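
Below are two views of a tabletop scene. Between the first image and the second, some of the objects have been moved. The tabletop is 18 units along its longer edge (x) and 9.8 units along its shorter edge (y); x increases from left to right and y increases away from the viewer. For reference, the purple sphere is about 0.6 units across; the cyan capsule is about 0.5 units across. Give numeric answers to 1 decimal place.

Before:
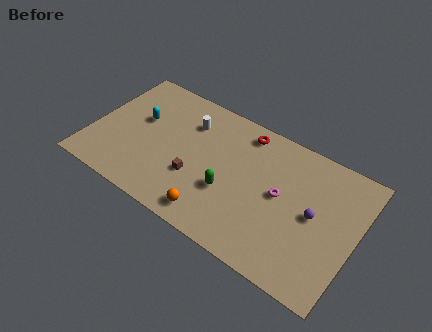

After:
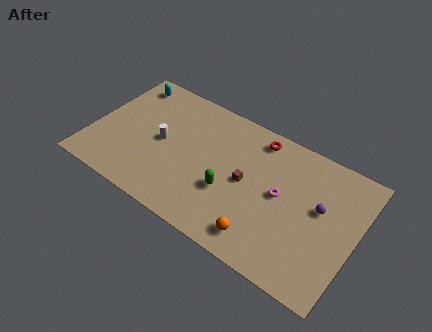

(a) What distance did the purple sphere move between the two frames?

0.8

From (15.2, 5.0) to (15.5, 5.7), the purple sphere covered √(0.3² + 0.7²) ≈ 0.8 units.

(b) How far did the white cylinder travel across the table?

2.8

The white cylinder was near (6.2, 7.3) before and (4.7, 4.9) after, so it travelled √(1.5² + 2.4²) ≈ 2.8 units.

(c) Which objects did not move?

the green capsule and the magenta torus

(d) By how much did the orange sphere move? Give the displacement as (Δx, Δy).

(3.3, 0.2)

From the two frames, the orange sphere sits at roughly (8.9, 1.4) before and (12.2, 1.6) after.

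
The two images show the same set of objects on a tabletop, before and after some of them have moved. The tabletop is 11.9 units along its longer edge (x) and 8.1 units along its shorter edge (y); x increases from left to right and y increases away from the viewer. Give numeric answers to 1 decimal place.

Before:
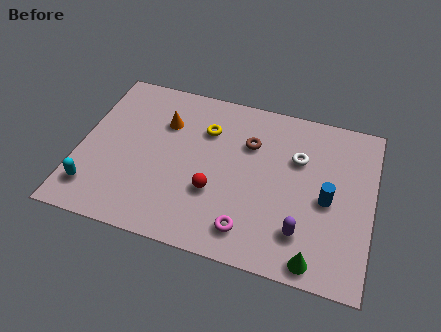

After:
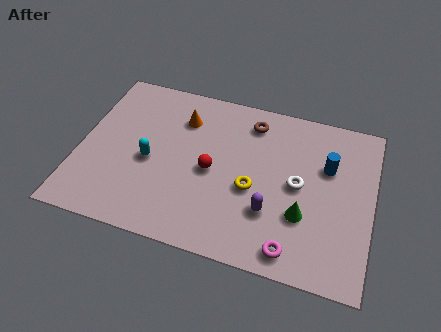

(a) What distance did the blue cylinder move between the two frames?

1.6

The blue cylinder was near (10.1, 3.7) before and (10.0, 5.3) after, so it travelled √(0.1² + 1.6²) ≈ 1.6 units.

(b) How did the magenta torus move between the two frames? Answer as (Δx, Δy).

(1.8, -0.4)

The magenta torus was at about (7.1, 1.4) and moved to about (8.9, 1.0).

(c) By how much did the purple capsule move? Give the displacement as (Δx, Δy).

(-1.3, 0.6)

The purple capsule was at about (9.2, 1.9) and moved to about (7.9, 2.5).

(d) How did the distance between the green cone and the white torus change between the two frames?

-3.3

Before: roughly 4.7 units apart; after: 1.4. That's 3.3 units closer together.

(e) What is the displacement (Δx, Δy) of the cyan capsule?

(2.1, 2.0)

The cyan capsule started near (0.8, 1.6) and ended near (2.9, 3.6).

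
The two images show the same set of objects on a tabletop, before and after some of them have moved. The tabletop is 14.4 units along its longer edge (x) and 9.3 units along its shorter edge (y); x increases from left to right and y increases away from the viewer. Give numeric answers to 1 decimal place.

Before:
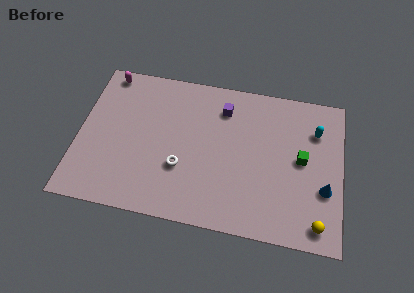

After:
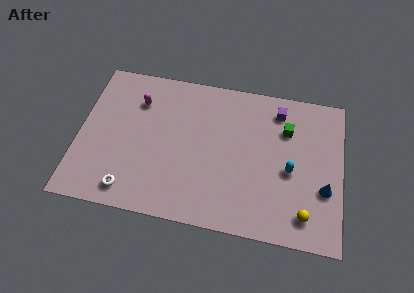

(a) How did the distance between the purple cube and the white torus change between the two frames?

+5.5

They were about 4.6 units apart before and 10.1 after — 5.5 units further apart.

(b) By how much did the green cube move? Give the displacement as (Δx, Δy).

(-0.9, 1.7)

The green cube was at about (12.2, 4.9) and moved to about (11.3, 6.6).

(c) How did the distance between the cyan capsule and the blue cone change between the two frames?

-1.5

The distance was about 3.6 in the first image and 2.1 in the second, so they moved 1.5 units closer together.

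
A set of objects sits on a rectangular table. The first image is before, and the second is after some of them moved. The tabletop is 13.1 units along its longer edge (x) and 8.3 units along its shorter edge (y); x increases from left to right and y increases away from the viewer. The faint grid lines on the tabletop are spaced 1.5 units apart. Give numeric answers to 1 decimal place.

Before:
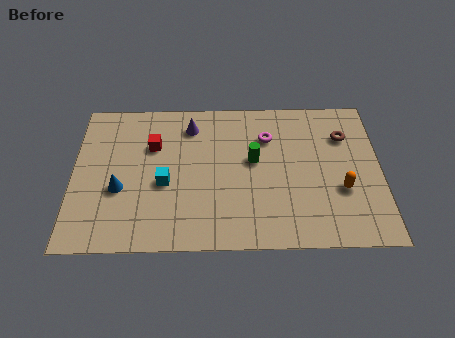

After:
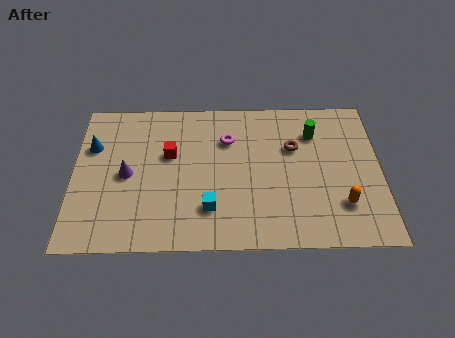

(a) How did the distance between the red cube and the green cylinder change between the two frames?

+1.9

Before: roughly 4.4 units apart; after: 6.3. That's 1.9 units further apart.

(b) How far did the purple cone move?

3.8

The purple cone was near (5.0, 6.7) before and (2.3, 4.0) after, so it travelled √(2.7² + 2.7²) ≈ 3.8 units.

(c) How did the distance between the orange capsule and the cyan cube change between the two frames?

-1.9

The distance was about 7.5 in the first image and 5.6 in the second, so they moved 1.9 units closer together.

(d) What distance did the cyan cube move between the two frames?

2.4

The cyan cube was near (3.9, 3.5) before and (5.8, 2.1) after, so it travelled √(1.9² + 1.4²) ≈ 2.4 units.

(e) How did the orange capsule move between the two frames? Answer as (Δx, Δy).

(0.0, -0.8)

From the two frames, the orange capsule sits at roughly (11.4, 3.0) before and (11.4, 2.2) after.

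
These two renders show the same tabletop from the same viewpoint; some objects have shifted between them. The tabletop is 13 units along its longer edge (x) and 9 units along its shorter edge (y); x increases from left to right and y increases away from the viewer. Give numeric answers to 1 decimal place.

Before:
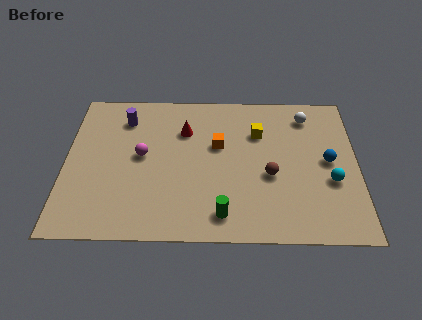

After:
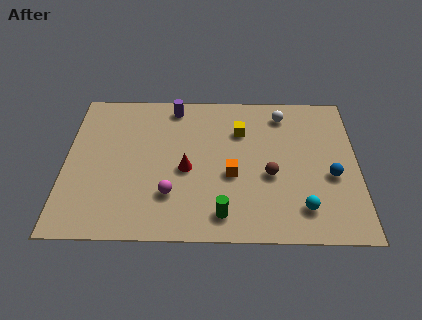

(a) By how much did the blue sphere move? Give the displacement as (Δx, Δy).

(0.1, -0.9)

The blue sphere was at about (11.7, 4.6) and moved to about (11.8, 3.7).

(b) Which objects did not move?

the brown sphere and the green cylinder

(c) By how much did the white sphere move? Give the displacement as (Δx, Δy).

(-1.1, 0.1)

The white sphere started near (10.8, 7.4) and ended near (9.7, 7.5).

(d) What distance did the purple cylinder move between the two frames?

2.3

The purple cylinder was near (2.6, 7.1) before and (4.8, 7.9) after, so it travelled √(2.2² + 0.8²) ≈ 2.3 units.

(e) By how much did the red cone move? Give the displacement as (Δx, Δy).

(0.1, -2.4)

From the two frames, the red cone sits at roughly (5.3, 6.4) before and (5.4, 4.0) after.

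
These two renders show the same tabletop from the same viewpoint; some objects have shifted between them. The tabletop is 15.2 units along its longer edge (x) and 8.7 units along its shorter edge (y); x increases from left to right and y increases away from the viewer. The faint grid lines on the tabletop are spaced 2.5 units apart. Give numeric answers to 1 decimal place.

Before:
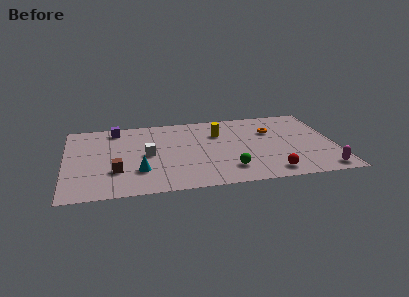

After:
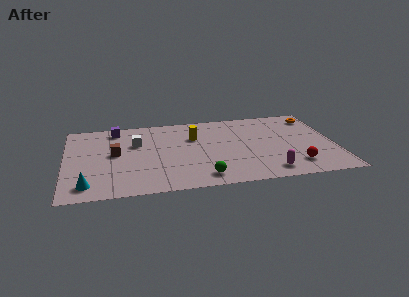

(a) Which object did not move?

the purple cube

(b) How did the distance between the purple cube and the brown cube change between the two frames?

-2.0

They were about 4.8 units apart before and 2.8 after — 2.0 units closer together.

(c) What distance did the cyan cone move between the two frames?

3.1

The cyan cone was near (4.1, 2.5) before and (1.2, 1.4) after, so it travelled √(2.9² + 1.1²) ≈ 3.1 units.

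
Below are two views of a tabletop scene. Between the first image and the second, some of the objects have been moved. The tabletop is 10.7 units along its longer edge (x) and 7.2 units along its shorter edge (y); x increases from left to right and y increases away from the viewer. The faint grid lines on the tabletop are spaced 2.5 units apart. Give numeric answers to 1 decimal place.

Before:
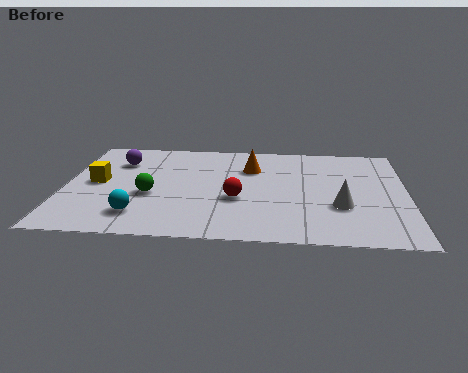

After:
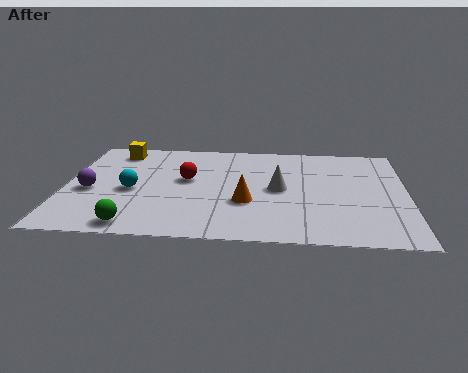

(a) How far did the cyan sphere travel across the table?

1.7

From (2.4, 1.5) to (2.1, 3.2), the cyan sphere covered √(0.3² + 1.7²) ≈ 1.7 units.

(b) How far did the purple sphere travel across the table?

2.3

The purple sphere moved from about (1.6, 5.3) to (0.8, 3.1), a distance of √(0.8² + 2.2²) ≈ 2.3.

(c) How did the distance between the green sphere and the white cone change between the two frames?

-0.7

They were about 5.9 units apart before and 5.2 after — 0.7 units closer together.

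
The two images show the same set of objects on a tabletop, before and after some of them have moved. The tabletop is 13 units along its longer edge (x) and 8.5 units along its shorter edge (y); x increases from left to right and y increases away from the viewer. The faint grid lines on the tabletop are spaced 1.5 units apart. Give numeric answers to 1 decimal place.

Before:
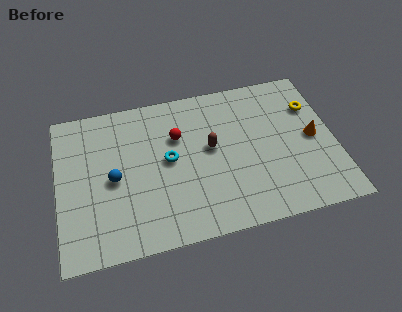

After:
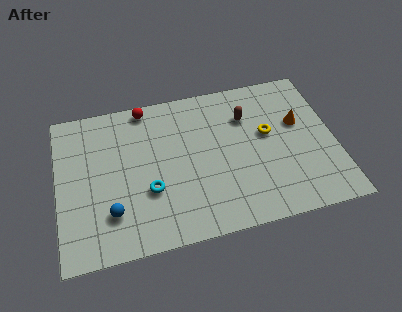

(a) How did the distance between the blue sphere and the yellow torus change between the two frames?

-1.7

The distance was about 9.7 in the first image and 8.0 in the second, so they moved 1.7 units closer together.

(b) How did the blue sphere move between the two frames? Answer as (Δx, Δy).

(-0.2, -1.8)

The blue sphere started near (2.6, 4.0) and ended near (2.4, 2.2).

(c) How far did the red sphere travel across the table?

2.4

From (5.7, 5.7) to (4.3, 7.7), the red sphere covered √(1.4² + 2.0²) ≈ 2.4 units.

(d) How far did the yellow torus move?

2.5

From (12.1, 6.0) to (9.9, 4.9), the yellow torus covered √(2.2² + 1.1²) ≈ 2.5 units.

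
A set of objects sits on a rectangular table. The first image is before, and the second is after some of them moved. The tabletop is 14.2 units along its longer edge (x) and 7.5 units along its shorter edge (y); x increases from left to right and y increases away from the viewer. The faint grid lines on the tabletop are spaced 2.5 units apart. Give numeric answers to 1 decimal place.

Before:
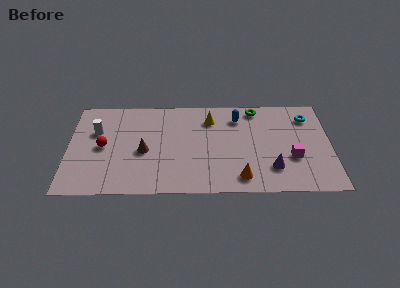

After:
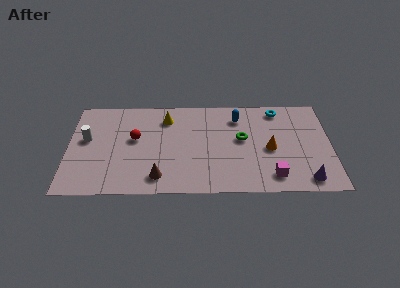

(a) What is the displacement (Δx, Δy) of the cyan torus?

(-1.6, 0.6)

The cyan torus was at about (13.0, 5.9) and moved to about (11.4, 6.5).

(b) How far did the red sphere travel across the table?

1.8

The red sphere moved from about (1.9, 3.7) to (3.6, 4.3), a distance of √(1.7² + 0.6²) ≈ 1.8.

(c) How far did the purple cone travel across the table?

2.0

The purple cone was near (11.0, 1.9) before and (12.8, 1.0) after, so it travelled √(1.8² + 0.9²) ≈ 2.0 units.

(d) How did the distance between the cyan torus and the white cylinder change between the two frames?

-0.9

The distance was about 11.5 in the first image and 10.6 in the second, so they moved 0.9 units closer together.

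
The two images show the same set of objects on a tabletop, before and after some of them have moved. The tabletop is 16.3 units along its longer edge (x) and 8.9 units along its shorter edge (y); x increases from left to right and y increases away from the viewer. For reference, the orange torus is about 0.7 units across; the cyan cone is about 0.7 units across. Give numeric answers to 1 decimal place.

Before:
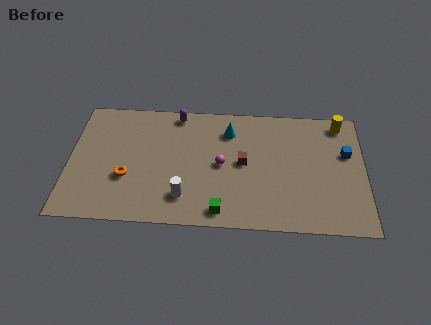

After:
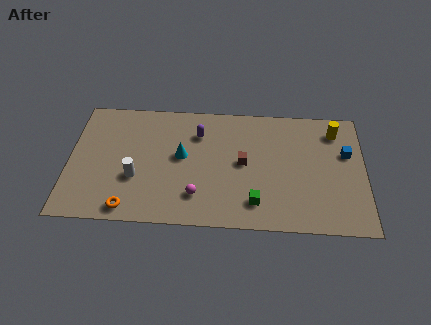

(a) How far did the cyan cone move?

3.3

The cyan cone was near (8.8, 6.9) before and (6.2, 4.9) after, so it travelled √(2.6² + 2.0²) ≈ 3.3 units.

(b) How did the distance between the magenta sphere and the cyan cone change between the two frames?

+0.4

Before: roughly 2.5 units apart; after: 2.9. That's 0.4 units further apart.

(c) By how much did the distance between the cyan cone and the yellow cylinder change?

+2.5

They were about 6.3 units apart before and 8.8 after — 2.5 units further apart.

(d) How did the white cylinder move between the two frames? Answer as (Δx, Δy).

(-2.7, 1.2)

From the two frames, the white cylinder sits at roughly (6.4, 2.0) before and (3.7, 3.2) after.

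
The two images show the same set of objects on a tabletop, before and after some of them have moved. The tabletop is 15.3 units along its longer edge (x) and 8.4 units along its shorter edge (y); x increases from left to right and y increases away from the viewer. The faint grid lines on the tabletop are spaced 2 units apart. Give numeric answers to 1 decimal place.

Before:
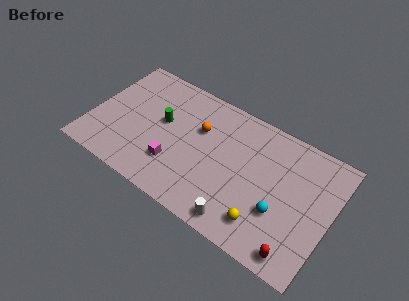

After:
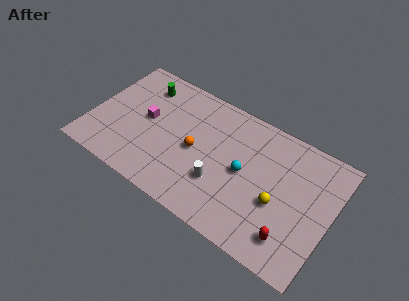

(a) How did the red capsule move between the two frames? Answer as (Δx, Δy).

(-0.5, 0.7)

The red capsule started near (13.7, 1.0) and ended near (13.2, 1.7).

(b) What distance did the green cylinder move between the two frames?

2.5

The green cylinder moved from about (4.4, 4.8) to (2.8, 6.7), a distance of √(1.6² + 1.9²) ≈ 2.5.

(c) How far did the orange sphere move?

1.5

From (6.7, 5.5) to (6.7, 4.0), the orange sphere covered √(0.0² + 1.5²) ≈ 1.5 units.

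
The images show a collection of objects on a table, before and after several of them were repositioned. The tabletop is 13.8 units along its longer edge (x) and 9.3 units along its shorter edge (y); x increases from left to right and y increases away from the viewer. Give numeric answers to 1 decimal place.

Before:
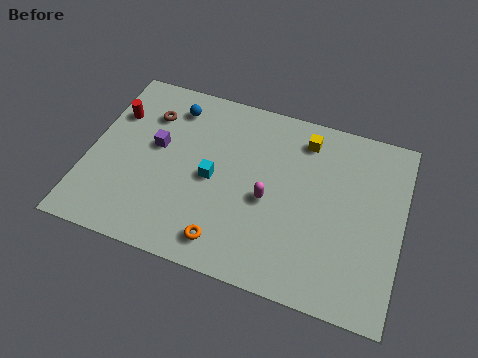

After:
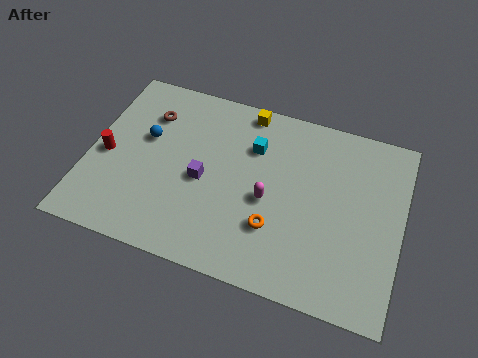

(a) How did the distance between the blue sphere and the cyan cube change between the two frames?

+1.0

They were about 3.8 units apart before and 4.8 after — 1.0 units further apart.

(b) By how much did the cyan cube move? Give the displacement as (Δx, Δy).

(1.6, 2.2)

The cyan cube started near (5.5, 4.4) and ended near (7.1, 6.6).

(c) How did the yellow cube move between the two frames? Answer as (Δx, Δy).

(-2.7, 0.7)

From the two frames, the yellow cube sits at roughly (9.3, 7.7) before and (6.6, 8.4) after.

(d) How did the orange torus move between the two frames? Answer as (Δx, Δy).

(2.0, 1.4)

The orange torus was at about (6.4, 1.4) and moved to about (8.4, 2.8).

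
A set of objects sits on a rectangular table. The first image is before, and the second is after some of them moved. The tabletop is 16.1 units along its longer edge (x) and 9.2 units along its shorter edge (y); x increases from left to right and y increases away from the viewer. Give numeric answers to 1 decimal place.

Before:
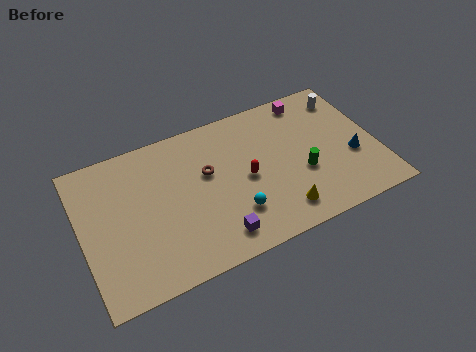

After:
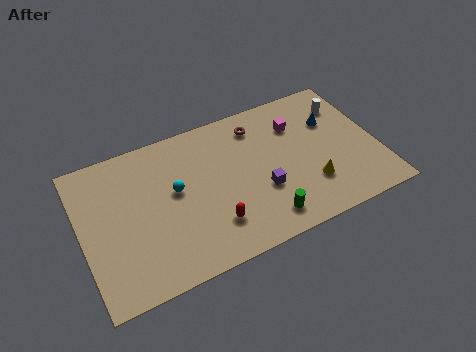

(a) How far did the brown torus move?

3.6

From (6.9, 5.6) to (9.9, 7.5), the brown torus covered √(3.0² + 1.9²) ≈ 3.6 units.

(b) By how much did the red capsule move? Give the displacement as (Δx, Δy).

(-2.1, -2.1)

From the two frames, the red capsule sits at roughly (8.9, 4.4) before and (6.8, 2.3) after.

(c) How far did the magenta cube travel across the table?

1.7

The magenta cube was near (12.9, 8.1) before and (12.0, 6.7) after, so it travelled √(0.9² + 1.4²) ≈ 1.7 units.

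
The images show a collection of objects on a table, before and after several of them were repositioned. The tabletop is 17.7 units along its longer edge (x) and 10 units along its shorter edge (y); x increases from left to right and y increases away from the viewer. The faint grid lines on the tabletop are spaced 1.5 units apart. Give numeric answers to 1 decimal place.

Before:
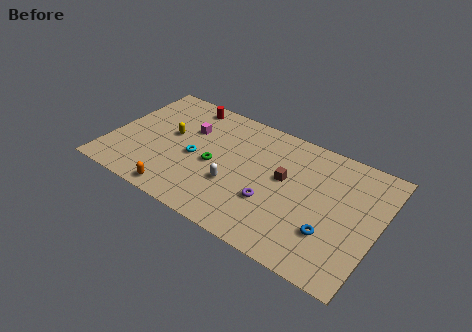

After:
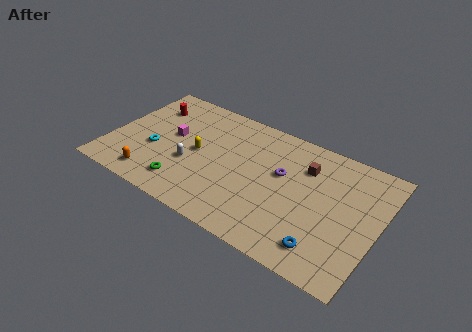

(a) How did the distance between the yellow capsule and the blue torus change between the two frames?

-1.9

They were about 11.4 units apart before and 9.5 after — 1.9 units closer together.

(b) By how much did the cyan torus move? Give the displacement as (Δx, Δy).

(-2.7, -0.6)

From the two frames, the cyan torus sits at roughly (5.7, 4.5) before and (3.0, 3.9) after.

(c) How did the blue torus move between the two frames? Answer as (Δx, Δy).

(-0.2, -1.2)

The blue torus started near (14.9, 3.0) and ended near (14.7, 1.8).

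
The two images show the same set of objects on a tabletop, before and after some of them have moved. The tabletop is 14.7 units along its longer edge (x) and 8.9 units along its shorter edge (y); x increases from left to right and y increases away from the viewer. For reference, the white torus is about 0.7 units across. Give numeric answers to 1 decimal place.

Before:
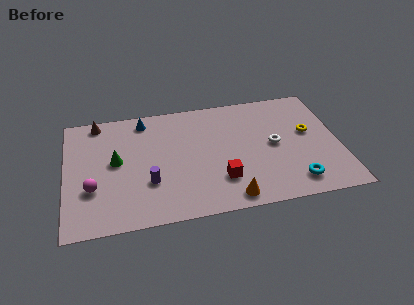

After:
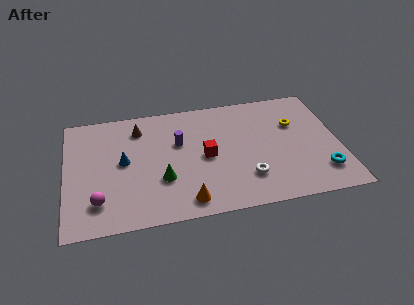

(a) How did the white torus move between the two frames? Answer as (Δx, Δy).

(-1.6, -2.2)

From the two frames, the white torus sits at roughly (11.2, 4.5) before and (9.6, 2.3) after.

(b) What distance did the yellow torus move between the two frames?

1.1

The yellow torus was near (13.1, 5.1) before and (12.4, 5.9) after, so it travelled √(0.7² + 0.8²) ≈ 1.1 units.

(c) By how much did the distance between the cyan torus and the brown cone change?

-1.3

They were about 12.2 units apart before and 10.9 after — 1.3 units closer together.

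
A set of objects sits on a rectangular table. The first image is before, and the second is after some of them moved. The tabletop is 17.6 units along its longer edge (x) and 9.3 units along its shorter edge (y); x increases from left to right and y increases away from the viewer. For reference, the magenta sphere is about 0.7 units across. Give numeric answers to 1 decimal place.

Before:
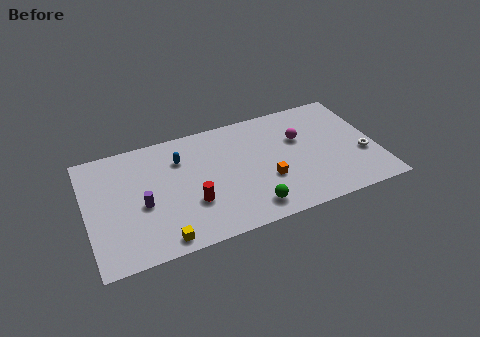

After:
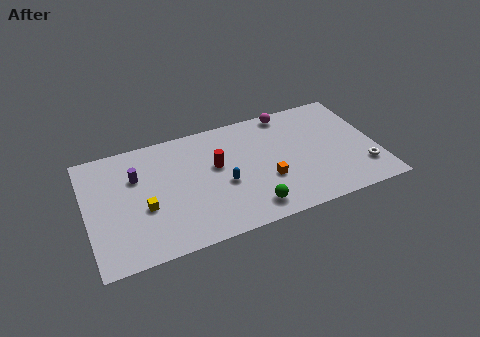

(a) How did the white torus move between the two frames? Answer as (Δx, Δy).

(-0.1, -1.1)

The white torus was at about (16.7, 3.4) and moved to about (16.6, 2.3).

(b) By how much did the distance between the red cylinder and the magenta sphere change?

-2.0

They were about 7.5 units apart before and 5.5 after — 2.0 units closer together.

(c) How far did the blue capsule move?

3.8

The blue capsule was near (5.8, 6.8) before and (8.2, 3.9) after, so it travelled √(2.4² + 2.9²) ≈ 3.8 units.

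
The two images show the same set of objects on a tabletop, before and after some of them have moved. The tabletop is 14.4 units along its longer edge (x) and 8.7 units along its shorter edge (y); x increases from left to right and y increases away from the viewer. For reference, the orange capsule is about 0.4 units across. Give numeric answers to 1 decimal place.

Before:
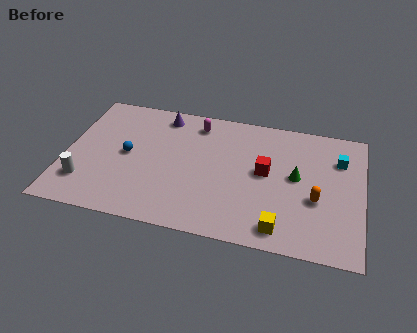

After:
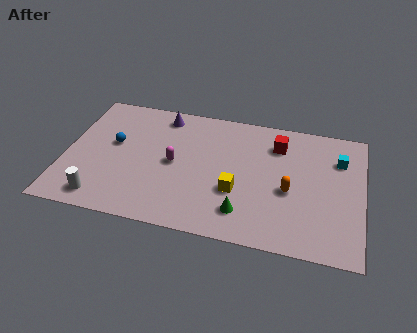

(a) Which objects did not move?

the purple cone and the cyan cube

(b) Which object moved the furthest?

the green cone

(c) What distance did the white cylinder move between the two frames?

1.3

The white cylinder was near (1.1, 2.1) before and (2.0, 1.2) after, so it travelled √(0.9² + 0.9²) ≈ 1.3 units.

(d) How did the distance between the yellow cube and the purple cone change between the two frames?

-2.9

They were about 8.8 units apart before and 5.9 after — 2.9 units closer together.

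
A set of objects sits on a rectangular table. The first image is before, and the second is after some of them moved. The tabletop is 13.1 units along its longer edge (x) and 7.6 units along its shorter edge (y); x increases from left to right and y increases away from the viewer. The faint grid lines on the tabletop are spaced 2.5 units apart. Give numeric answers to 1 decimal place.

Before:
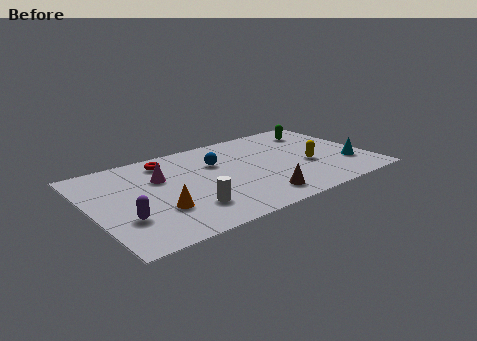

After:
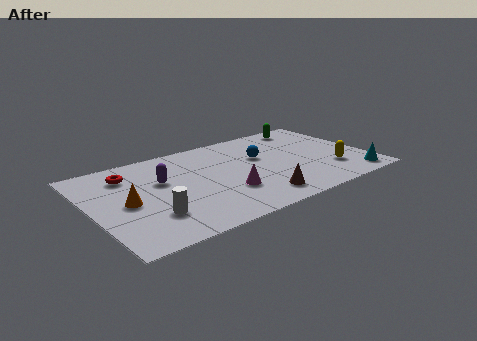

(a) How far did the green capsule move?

0.7

The green capsule was near (11.3, 6.0) before and (11.0, 6.6) after, so it travelled √(0.3² + 0.6²) ≈ 0.7 units.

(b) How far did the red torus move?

1.9

From (3.9, 6.3) to (2.0, 5.9), the red torus covered √(1.9² + 0.4²) ≈ 1.9 units.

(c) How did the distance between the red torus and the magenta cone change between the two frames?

+4.0

The distance was about 1.4 in the first image and 5.4 in the second, so they moved 4.0 units further apart.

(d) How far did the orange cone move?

1.8

The orange cone was near (2.9, 2.4) before and (1.6, 3.6) after, so it travelled √(1.3² + 1.2²) ≈ 1.8 units.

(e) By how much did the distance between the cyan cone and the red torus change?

+2.1

The distance was about 9.1 in the first image and 11.2 in the second, so they moved 2.1 units further apart.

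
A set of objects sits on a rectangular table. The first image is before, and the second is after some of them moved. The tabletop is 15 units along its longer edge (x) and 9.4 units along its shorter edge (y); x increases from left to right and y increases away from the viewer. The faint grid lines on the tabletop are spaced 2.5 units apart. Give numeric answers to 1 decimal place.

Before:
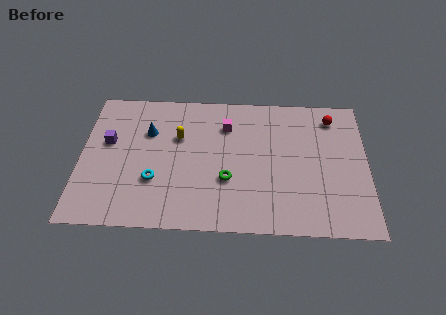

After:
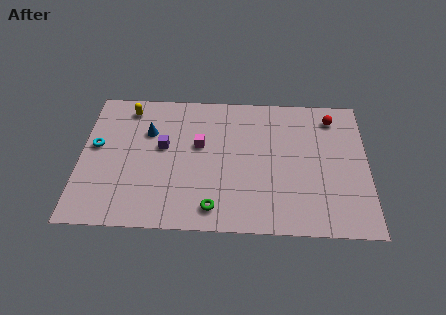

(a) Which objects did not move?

the blue cone and the red sphere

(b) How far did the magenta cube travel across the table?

2.0

From (7.6, 7.0) to (6.2, 5.6), the magenta cube covered √(1.4² + 1.4²) ≈ 2.0 units.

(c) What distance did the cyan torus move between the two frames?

3.8

From (3.9, 3.1) to (0.8, 5.3), the cyan torus covered √(3.1² + 2.2²) ≈ 3.8 units.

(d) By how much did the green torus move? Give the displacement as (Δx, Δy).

(-0.7, -1.9)

The green torus started near (7.7, 3.3) and ended near (7.0, 1.4).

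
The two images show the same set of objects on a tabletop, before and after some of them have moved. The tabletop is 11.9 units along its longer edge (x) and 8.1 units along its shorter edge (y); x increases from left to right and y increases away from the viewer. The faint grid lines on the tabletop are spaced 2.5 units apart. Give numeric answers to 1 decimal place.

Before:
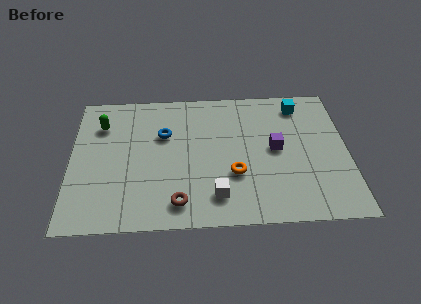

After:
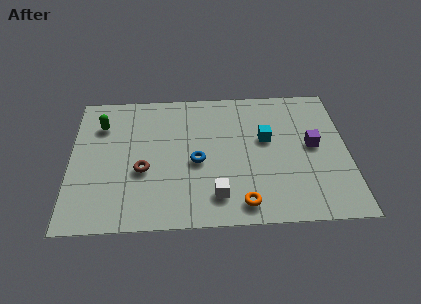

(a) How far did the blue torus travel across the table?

2.2

The blue torus was near (4.0, 5.3) before and (5.4, 3.6) after, so it travelled √(1.4² + 1.7²) ≈ 2.2 units.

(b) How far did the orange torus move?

1.7

The orange torus was near (7.0, 2.8) before and (7.3, 1.1) after, so it travelled √(0.3² + 1.7²) ≈ 1.7 units.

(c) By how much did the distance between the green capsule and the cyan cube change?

-1.4

Before: roughly 8.6 units apart; after: 7.2. That's 1.4 units closer together.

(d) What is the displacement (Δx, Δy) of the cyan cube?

(-1.5, -2.0)

From the two frames, the cyan cube sits at roughly (9.9, 6.8) before and (8.4, 4.8) after.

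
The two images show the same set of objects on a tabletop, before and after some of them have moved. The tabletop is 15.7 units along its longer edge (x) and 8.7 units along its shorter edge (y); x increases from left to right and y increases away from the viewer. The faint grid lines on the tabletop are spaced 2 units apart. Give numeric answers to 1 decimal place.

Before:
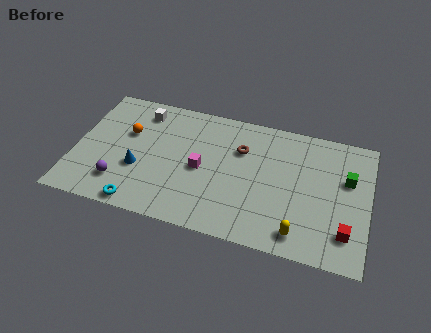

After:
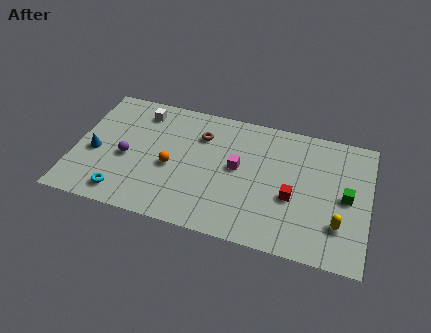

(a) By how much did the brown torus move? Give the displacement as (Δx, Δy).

(-2.2, 0.4)

The brown torus started near (8.8, 6.0) and ended near (6.6, 6.4).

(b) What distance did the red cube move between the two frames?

3.3

From (14.6, 2.0) to (11.7, 3.5), the red cube covered √(2.9² + 1.5²) ≈ 3.3 units.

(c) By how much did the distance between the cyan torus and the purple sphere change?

+0.8

The distance was about 1.7 in the first image and 2.5 in the second, so they moved 0.8 units further apart.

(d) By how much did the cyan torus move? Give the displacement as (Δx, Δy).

(-1.0, 0.5)

The cyan torus started near (3.8, 0.8) and ended near (2.8, 1.3).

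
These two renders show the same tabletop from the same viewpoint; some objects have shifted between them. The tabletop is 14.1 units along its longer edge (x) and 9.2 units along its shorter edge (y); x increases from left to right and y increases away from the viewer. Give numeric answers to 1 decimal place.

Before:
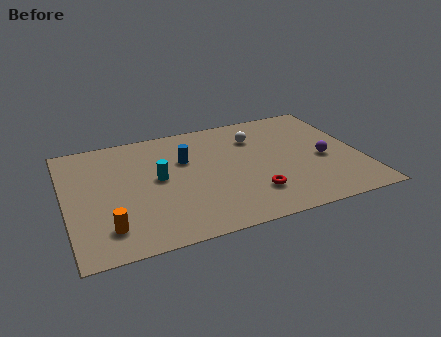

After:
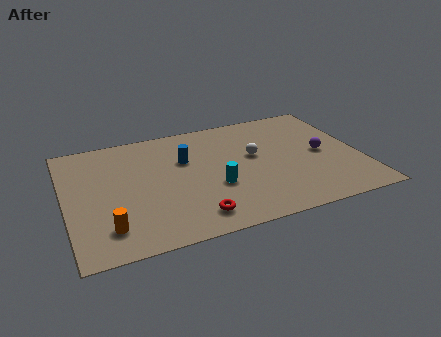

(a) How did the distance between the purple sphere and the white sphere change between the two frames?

-0.8

The distance was about 4.1 in the first image and 3.3 in the second, so they moved 0.8 units closer together.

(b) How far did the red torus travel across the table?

3.0

The red torus was near (8.7, 2.3) before and (5.8, 1.5) after, so it travelled √(2.9² + 0.8²) ≈ 3.0 units.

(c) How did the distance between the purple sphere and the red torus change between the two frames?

+3.2

They were about 4.0 units apart before and 7.2 after — 3.2 units further apart.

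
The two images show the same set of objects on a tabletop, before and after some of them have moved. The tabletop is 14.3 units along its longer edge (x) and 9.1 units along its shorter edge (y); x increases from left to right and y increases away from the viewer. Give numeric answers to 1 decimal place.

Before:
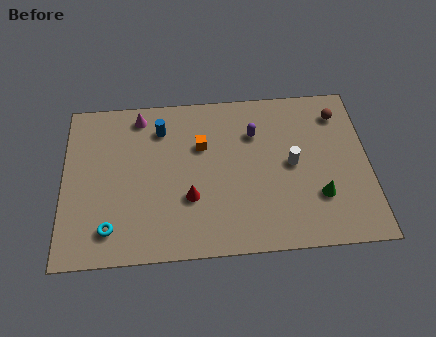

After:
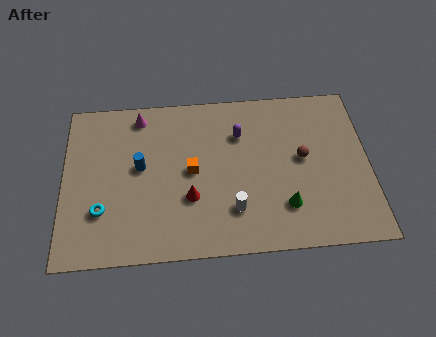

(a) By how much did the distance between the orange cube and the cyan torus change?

-1.5

The distance was about 6.1 in the first image and 4.6 in the second, so they moved 1.5 units closer together.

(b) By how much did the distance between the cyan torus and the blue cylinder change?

-3.0

Before: roughly 5.9 units apart; after: 2.9. That's 3.0 units closer together.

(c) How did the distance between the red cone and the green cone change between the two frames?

-1.5

The distance was about 6.0 in the first image and 4.5 in the second, so they moved 1.5 units closer together.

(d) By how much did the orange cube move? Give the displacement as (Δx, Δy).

(-0.5, -1.4)

From the two frames, the orange cube sits at roughly (6.5, 6.0) before and (6.0, 4.6) after.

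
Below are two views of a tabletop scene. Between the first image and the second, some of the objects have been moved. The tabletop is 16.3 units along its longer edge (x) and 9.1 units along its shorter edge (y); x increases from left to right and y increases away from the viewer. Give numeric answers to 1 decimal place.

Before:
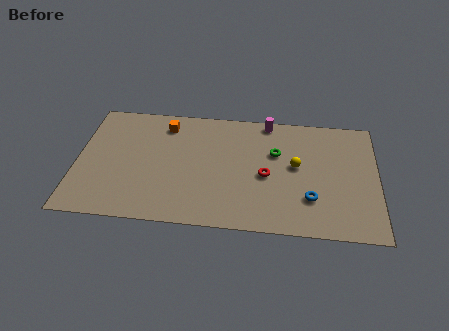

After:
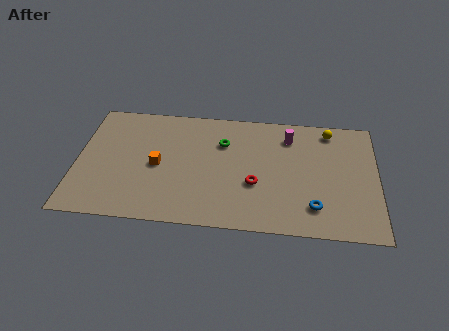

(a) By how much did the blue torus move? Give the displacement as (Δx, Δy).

(0.2, -0.6)

From the two frames, the blue torus sits at roughly (12.7, 2.6) before and (12.9, 2.0) after.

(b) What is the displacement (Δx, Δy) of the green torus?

(-2.9, 0.5)

From the two frames, the green torus sits at roughly (10.8, 5.9) before and (7.9, 6.4) after.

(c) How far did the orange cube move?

3.2

The orange cube moved from about (4.7, 7.5) to (4.4, 4.3), a distance of √(0.3² + 3.2²) ≈ 3.2.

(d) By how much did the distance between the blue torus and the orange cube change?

-0.6

The distance was about 9.4 in the first image and 8.8 in the second, so they moved 0.6 units closer together.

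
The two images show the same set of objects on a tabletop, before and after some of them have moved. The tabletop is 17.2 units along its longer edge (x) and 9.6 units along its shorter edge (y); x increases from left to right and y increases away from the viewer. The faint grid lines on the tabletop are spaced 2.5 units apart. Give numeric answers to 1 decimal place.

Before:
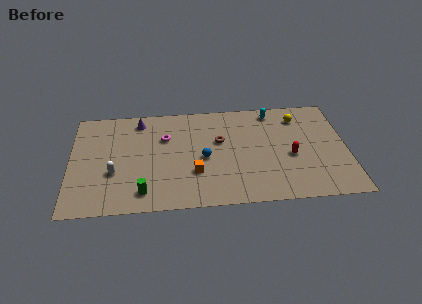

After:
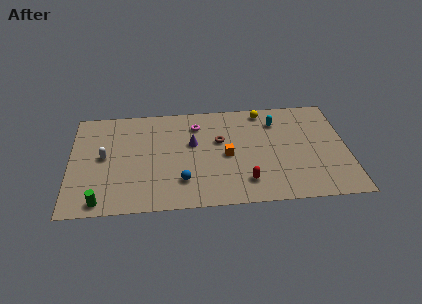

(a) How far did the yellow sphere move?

2.3

The yellow sphere moved from about (14.3, 7.7) to (12.1, 8.5), a distance of √(2.2² + 0.8²) ≈ 2.3.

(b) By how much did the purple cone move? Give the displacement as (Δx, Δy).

(3.3, -2.4)

The purple cone was at about (4.3, 8.2) and moved to about (7.6, 5.8).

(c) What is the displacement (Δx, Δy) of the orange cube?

(2.0, 1.4)

The orange cube started near (7.7, 3.1) and ended near (9.7, 4.5).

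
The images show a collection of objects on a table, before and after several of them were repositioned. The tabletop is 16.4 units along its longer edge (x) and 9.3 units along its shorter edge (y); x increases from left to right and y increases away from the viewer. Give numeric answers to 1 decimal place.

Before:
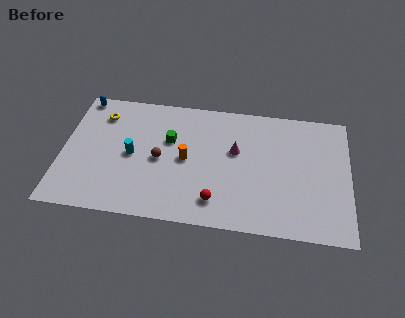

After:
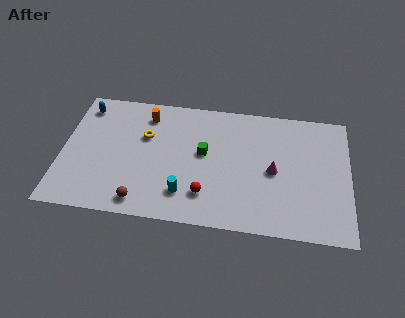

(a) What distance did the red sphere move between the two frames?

0.7

From (8.9, 1.8) to (8.3, 2.2), the red sphere covered √(0.6² + 0.4²) ≈ 0.7 units.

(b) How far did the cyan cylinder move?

3.9

The cyan cylinder moved from about (4.0, 4.5) to (7.1, 2.1), a distance of √(3.1² + 2.4²) ≈ 3.9.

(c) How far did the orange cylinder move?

3.8

The orange cylinder was near (7.1, 4.6) before and (4.7, 7.6) after, so it travelled √(2.4² + 3.0²) ≈ 3.8 units.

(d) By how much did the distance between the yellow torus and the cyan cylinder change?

+1.2

Before: roughly 3.4 units apart; after: 4.6. That's 1.2 units further apart.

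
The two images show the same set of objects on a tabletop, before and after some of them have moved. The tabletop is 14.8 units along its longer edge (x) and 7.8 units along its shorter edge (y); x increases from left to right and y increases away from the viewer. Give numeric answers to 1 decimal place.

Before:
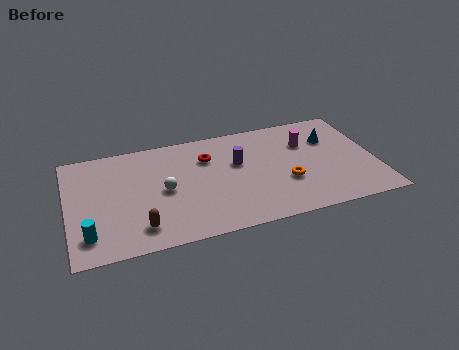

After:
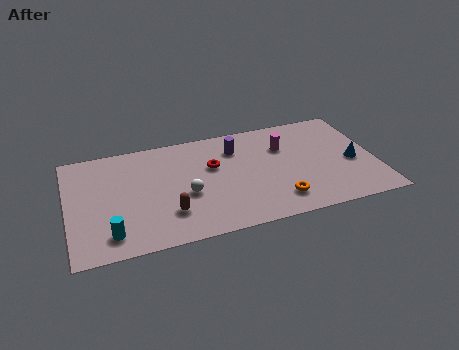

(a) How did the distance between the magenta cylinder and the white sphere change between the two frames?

-1.8

They were about 7.2 units apart before and 5.4 after — 1.8 units closer together.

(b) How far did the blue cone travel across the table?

2.2

The blue cone moved from about (12.8, 5.4) to (13.7, 3.4), a distance of √(0.9² + 2.0²) ≈ 2.2.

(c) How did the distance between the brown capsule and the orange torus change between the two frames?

-2.0

They were about 7.2 units apart before and 5.2 after — 2.0 units closer together.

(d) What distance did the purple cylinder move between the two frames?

1.1

The purple cylinder moved from about (8.2, 4.8) to (8.2, 5.9), a distance of √(0.0² + 1.1²) ≈ 1.1.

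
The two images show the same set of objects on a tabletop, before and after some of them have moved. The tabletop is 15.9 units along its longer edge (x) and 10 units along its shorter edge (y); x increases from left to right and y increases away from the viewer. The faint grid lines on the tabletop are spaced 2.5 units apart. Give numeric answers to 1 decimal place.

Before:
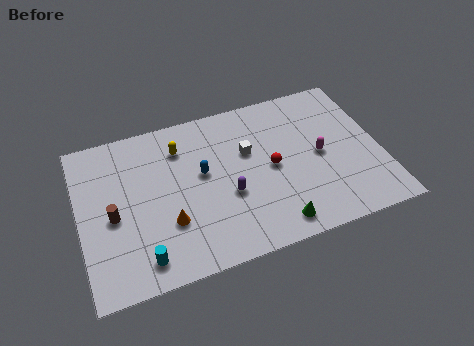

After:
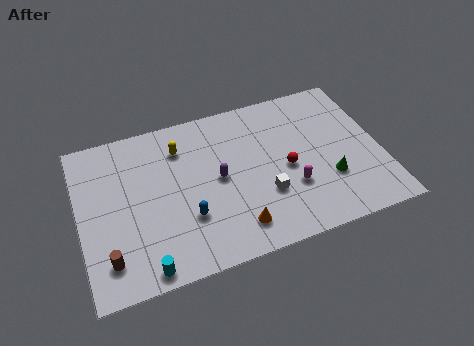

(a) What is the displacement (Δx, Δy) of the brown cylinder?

(-0.4, -2.5)

The brown cylinder started near (1.7, 4.5) and ended near (1.3, 2.0).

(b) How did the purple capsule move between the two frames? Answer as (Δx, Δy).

(-0.4, 1.2)

From the two frames, the purple capsule sits at roughly (7.7, 3.9) before and (7.3, 5.1) after.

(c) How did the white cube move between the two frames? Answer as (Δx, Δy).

(0.6, -3.0)

From the two frames, the white cube sits at roughly (9.0, 6.3) before and (9.6, 3.3) after.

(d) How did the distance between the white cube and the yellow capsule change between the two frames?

+2.2

Before: roughly 3.8 units apart; after: 6.0. That's 2.2 units further apart.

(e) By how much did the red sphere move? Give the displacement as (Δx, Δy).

(0.8, -0.3)

The red sphere started near (10.1, 4.9) and ended near (10.9, 4.6).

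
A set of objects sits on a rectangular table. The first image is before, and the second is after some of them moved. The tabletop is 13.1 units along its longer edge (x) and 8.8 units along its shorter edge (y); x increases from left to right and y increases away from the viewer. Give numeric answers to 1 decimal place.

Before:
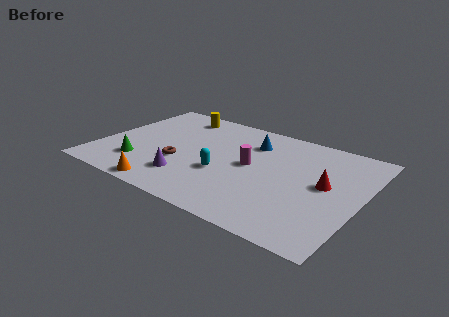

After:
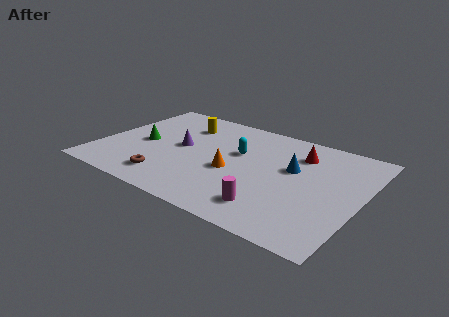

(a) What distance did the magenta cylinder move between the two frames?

3.3

The magenta cylinder was near (7.6, 4.6) before and (9.1, 1.7) after, so it travelled √(1.5² + 2.9²) ≈ 3.3 units.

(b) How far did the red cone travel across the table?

2.6

The red cone was near (11.3, 4.7) before and (9.7, 6.7) after, so it travelled √(1.6² + 2.0²) ≈ 2.6 units.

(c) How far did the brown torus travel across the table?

1.6

The brown torus was near (4.2, 3.2) before and (3.9, 1.6) after, so it travelled √(0.3² + 1.6²) ≈ 1.6 units.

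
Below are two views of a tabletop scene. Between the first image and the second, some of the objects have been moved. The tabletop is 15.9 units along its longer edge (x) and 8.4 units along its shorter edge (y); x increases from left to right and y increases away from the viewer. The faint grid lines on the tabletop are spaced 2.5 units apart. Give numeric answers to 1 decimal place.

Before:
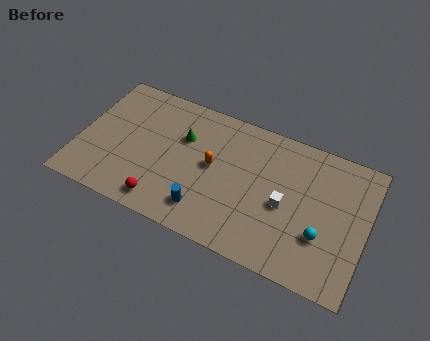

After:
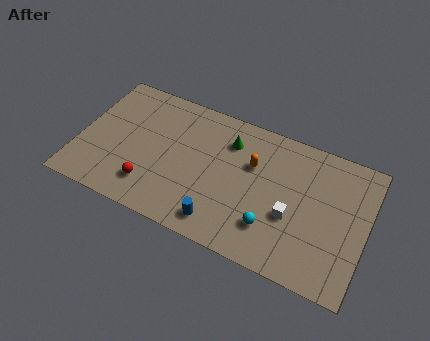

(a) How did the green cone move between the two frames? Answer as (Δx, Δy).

(2.5, 0.8)

The green cone started near (5.6, 5.6) and ended near (8.1, 6.4).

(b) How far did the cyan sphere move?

2.8

The cyan sphere was near (13.6, 2.8) before and (10.9, 2.2) after, so it travelled √(2.7² + 0.6²) ≈ 2.8 units.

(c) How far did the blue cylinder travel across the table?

1.0

The blue cylinder moved from about (7.3, 1.7) to (8.2, 1.3), a distance of √(0.9² + 0.4²) ≈ 1.0.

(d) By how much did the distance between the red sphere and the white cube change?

+0.8

They were about 7.0 units apart before and 7.8 after — 0.8 units further apart.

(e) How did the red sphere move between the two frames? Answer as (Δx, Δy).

(-0.8, 0.7)

The red sphere started near (5.0, 1.2) and ended near (4.2, 1.9).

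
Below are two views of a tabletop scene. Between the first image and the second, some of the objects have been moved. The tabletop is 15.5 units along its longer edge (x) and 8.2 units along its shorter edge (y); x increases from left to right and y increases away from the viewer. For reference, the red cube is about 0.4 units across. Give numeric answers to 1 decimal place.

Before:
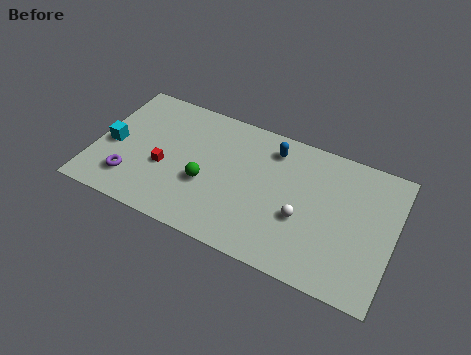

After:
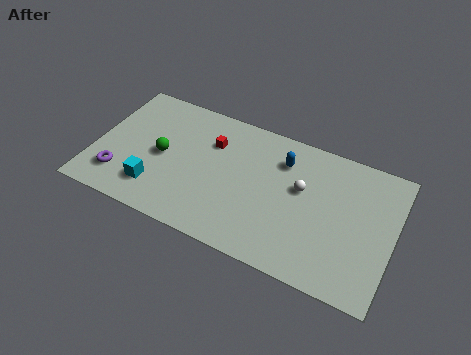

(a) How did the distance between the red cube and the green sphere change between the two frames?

+0.8

The distance was about 2.2 in the first image and 3.0 in the second, so they moved 0.8 units further apart.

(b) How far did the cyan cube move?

3.1

From (0.9, 3.7) to (3.4, 1.9), the cyan cube covered √(2.5² + 1.8²) ≈ 3.1 units.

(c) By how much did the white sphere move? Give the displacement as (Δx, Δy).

(-0.2, 1.7)

The white sphere was at about (10.9, 3.2) and moved to about (10.7, 4.9).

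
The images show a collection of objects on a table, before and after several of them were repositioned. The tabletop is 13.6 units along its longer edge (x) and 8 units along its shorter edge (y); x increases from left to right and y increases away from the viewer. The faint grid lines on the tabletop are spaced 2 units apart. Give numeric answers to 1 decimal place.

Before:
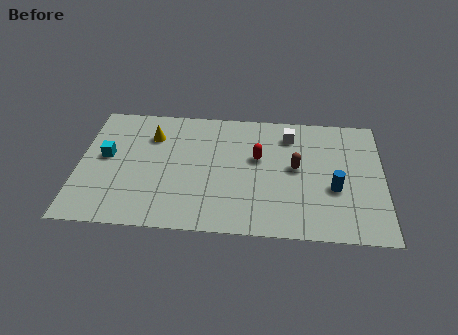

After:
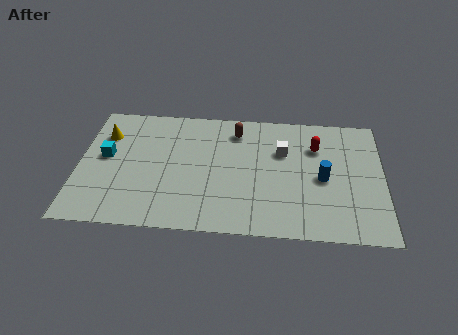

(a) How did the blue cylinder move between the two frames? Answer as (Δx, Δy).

(-0.5, 0.6)

From the two frames, the blue cylinder sits at roughly (11.4, 3.1) before and (10.9, 3.7) after.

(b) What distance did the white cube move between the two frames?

1.1

From (9.4, 6.4) to (9.1, 5.3), the white cube covered √(0.3² + 1.1²) ≈ 1.1 units.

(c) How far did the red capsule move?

2.8

The red capsule moved from about (8.0, 4.8) to (10.6, 5.7), a distance of √(2.6² + 0.9²) ≈ 2.8.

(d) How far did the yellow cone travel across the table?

2.1

The yellow cone was near (3.2, 5.9) before and (1.1, 5.8) after, so it travelled √(2.1² + 0.1²) ≈ 2.1 units.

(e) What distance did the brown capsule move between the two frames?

3.5

The brown capsule was near (9.7, 4.3) before and (7.0, 6.5) after, so it travelled √(2.7² + 2.2²) ≈ 3.5 units.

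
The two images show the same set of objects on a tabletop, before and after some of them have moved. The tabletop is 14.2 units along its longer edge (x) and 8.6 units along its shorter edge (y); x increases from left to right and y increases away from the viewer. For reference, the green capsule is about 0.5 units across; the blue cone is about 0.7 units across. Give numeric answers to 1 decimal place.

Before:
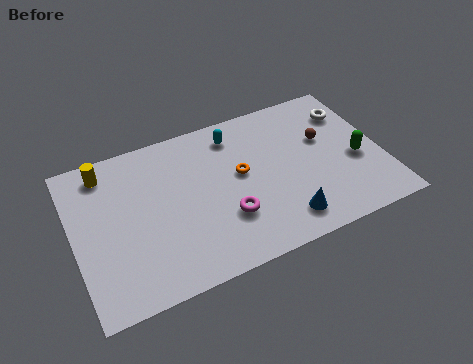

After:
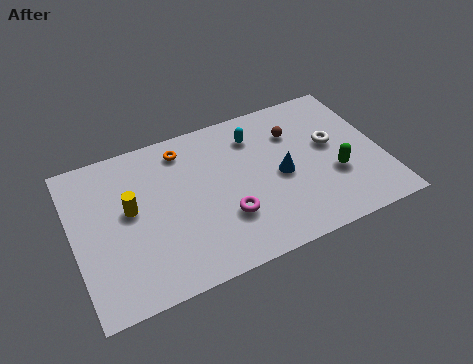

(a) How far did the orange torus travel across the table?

3.4

The orange torus moved from about (7.7, 4.8) to (5.3, 7.2), a distance of √(2.4² + 2.4²) ≈ 3.4.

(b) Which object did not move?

the magenta torus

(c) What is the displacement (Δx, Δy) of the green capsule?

(-1.1, -0.5)

The green capsule was at about (13.0, 3.6) and moved to about (11.9, 3.1).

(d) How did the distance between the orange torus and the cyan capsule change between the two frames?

+1.0

Before: roughly 2.3 units apart; after: 3.3. That's 1.0 units further apart.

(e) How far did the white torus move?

1.9

The white torus moved from about (13.1, 6.5) to (12.0, 4.9), a distance of √(1.1² + 1.6²) ≈ 1.9.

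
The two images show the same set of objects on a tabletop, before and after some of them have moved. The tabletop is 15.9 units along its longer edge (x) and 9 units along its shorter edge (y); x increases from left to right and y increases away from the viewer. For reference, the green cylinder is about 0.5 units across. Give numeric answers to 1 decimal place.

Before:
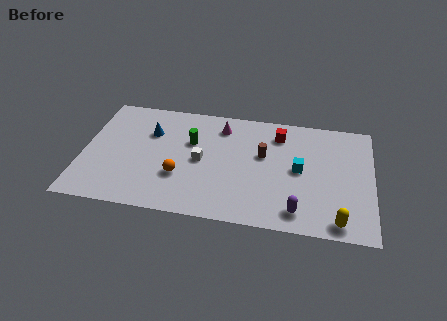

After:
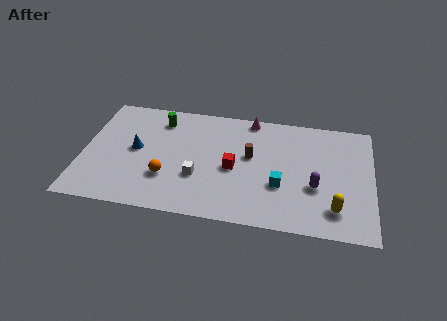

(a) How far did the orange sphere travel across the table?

0.7

The orange sphere moved from about (5.4, 3.0) to (4.7, 2.8), a distance of √(0.7² + 0.2²) ≈ 0.7.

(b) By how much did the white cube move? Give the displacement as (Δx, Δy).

(-0.1, -1.3)

The white cube was at about (6.5, 4.4) and moved to about (6.4, 3.1).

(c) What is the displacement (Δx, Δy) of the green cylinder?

(-1.8, 1.5)

From the two frames, the green cylinder sits at roughly (5.9, 5.8) before and (4.1, 7.3) after.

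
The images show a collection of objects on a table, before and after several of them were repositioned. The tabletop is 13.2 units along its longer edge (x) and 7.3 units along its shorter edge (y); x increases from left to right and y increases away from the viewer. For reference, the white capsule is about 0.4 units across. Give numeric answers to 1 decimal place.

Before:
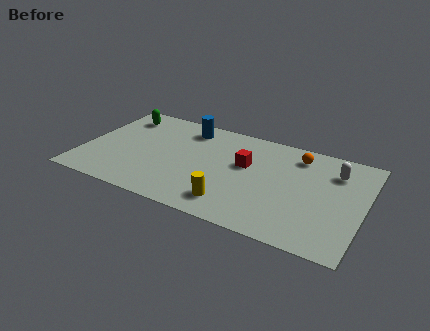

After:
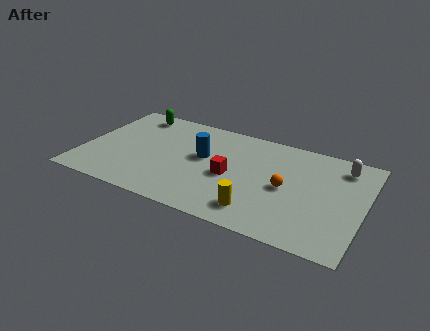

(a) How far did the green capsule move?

0.7

The green capsule was near (1.4, 5.9) before and (2.0, 6.3) after, so it travelled √(0.6² + 0.4²) ≈ 0.7 units.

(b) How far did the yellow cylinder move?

1.2

The yellow cylinder was near (7.3, 1.4) before and (8.5, 1.4) after, so it travelled √(1.2² + 0.0²) ≈ 1.2 units.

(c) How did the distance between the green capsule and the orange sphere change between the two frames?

-0.4

They were about 8.5 units apart before and 8.1 after — 0.4 units closer together.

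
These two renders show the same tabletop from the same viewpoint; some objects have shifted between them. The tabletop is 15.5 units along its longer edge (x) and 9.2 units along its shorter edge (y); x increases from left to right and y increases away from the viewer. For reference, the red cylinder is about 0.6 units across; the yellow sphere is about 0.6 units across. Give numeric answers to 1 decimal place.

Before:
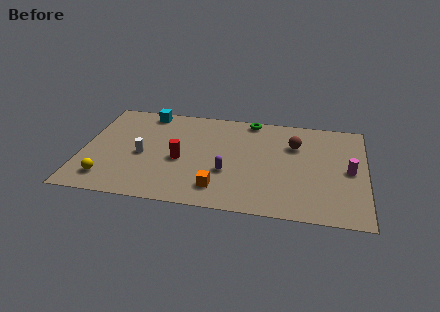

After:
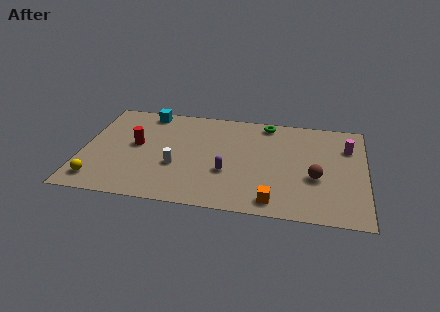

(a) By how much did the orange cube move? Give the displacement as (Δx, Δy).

(3.0, -0.6)

The orange cube was at about (7.6, 1.8) and moved to about (10.6, 1.2).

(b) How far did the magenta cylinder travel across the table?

2.1

The magenta cylinder was near (14.6, 4.5) before and (14.5, 6.6) after, so it travelled √(0.1² + 2.1²) ≈ 2.1 units.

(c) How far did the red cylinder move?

2.7

The red cylinder was near (5.4, 4.0) before and (2.9, 5.0) after, so it travelled √(2.5² + 1.0²) ≈ 2.7 units.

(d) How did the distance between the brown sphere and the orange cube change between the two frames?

-2.8

They were about 6.1 units apart before and 3.3 after — 2.8 units closer together.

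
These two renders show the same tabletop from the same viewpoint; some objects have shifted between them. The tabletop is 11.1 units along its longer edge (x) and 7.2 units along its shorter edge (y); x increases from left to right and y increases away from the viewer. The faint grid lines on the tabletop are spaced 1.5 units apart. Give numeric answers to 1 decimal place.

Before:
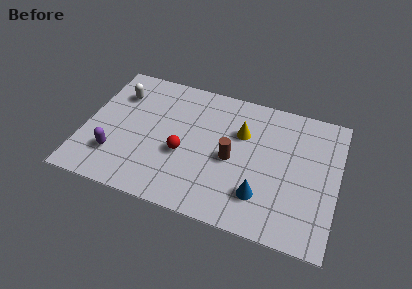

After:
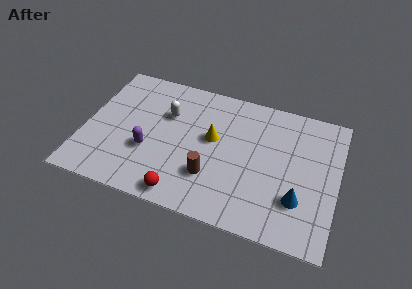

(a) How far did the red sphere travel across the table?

2.1

From (4.4, 2.9) to (4.6, 0.8), the red sphere covered √(0.2² + 2.1²) ≈ 2.1 units.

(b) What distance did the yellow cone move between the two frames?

1.4

The yellow cone moved from about (6.8, 4.8) to (5.6, 4.1), a distance of √(1.2² + 0.7²) ≈ 1.4.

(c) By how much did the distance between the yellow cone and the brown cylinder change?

+0.5

They were about 1.5 units apart before and 2.0 after — 0.5 units further apart.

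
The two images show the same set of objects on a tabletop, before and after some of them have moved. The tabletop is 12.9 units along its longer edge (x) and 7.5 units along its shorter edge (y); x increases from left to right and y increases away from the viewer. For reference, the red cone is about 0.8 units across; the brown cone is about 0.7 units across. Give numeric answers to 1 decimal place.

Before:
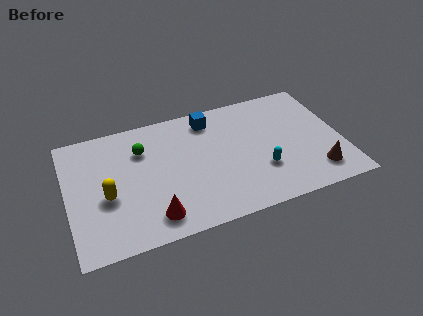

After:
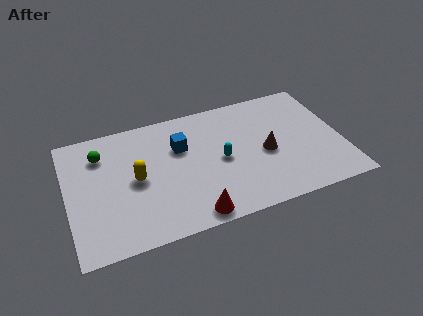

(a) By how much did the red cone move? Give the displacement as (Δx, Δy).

(1.8, -0.5)

From the two frames, the red cone sits at roughly (3.8, 1.3) before and (5.6, 0.8) after.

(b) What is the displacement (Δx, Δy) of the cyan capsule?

(-1.8, 1.2)

The cyan capsule started near (9.0, 2.4) and ended near (7.2, 3.6).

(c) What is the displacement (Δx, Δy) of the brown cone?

(-2.2, 1.9)

The brown cone started near (11.5, 1.5) and ended near (9.3, 3.4).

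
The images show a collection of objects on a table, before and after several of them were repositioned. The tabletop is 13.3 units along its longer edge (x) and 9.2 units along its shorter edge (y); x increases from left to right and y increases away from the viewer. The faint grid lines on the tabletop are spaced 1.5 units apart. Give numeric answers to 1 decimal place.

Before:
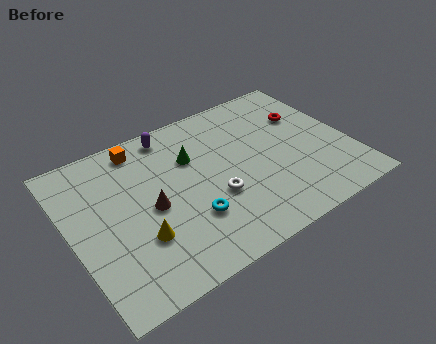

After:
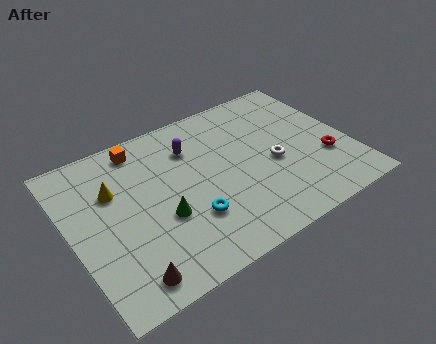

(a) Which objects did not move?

the orange cube and the cyan torus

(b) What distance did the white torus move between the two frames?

3.1

The white torus moved from about (6.6, 3.4) to (9.6, 4.0), a distance of √(3.0² + 0.6²) ≈ 3.1.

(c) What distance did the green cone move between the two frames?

3.3

The green cone was near (6.0, 6.2) before and (4.1, 3.5) after, so it travelled √(1.9² + 2.7²) ≈ 3.3 units.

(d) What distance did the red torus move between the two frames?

3.1

From (11.6, 6.2) to (12.0, 3.1), the red torus covered √(0.4² + 3.1²) ≈ 3.1 units.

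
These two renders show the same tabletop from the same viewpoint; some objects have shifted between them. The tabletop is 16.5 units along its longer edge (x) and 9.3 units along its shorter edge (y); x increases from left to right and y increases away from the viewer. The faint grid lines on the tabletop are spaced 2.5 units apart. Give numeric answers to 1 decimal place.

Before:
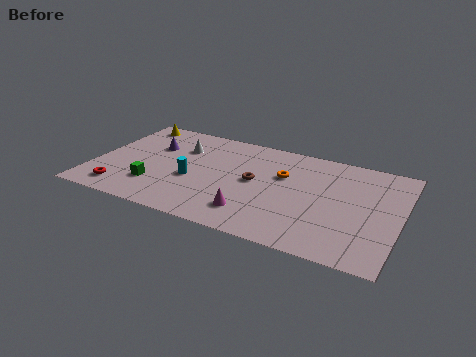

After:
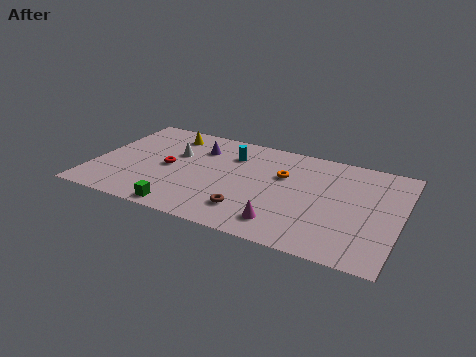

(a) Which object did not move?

the orange torus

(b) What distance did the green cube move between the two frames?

2.4

The green cube moved from about (3.5, 2.5) to (5.3, 0.9), a distance of √(1.8² + 1.6²) ≈ 2.4.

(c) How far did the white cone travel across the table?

0.7

From (4.4, 6.6) to (4.2, 5.9), the white cone covered √(0.2² + 0.7²) ≈ 0.7 units.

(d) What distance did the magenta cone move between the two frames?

1.7

The magenta cone moved from about (8.9, 2.0) to (10.6, 1.7), a distance of √(1.7² + 0.3²) ≈ 1.7.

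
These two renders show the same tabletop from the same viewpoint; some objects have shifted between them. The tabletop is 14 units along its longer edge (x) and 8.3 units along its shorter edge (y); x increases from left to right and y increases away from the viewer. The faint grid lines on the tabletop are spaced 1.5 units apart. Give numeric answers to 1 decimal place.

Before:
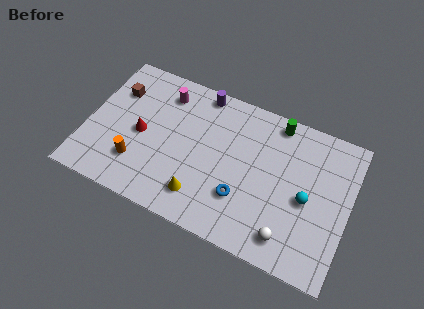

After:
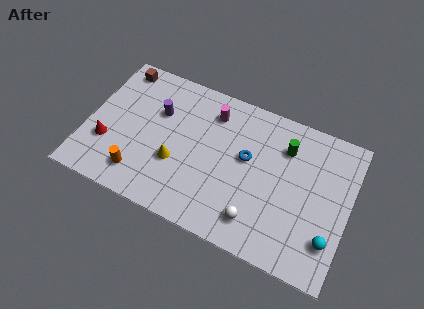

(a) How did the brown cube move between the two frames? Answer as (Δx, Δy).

(-0.1, 1.4)

The brown cube was at about (1.3, 5.9) and moved to about (1.2, 7.3).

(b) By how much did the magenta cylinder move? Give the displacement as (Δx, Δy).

(2.6, -0.1)

The magenta cylinder was at about (3.8, 6.7) and moved to about (6.4, 6.6).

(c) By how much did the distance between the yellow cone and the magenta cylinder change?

-1.7

They were about 5.6 units apart before and 3.9 after — 1.7 units closer together.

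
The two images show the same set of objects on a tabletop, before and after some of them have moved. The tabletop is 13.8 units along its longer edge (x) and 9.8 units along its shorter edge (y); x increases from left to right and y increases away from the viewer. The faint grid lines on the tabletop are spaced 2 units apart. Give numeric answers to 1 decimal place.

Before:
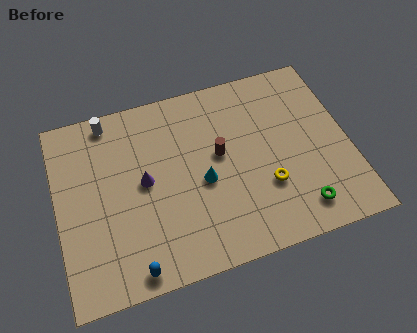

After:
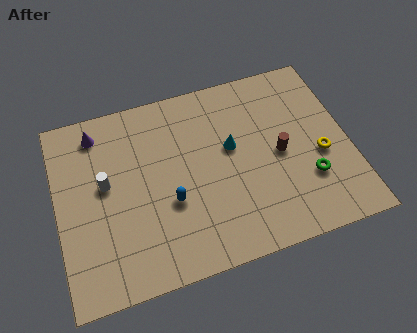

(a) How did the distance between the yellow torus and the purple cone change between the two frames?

+5.2

Before: roughly 5.9 units apart; after: 11.1. That's 5.2 units further apart.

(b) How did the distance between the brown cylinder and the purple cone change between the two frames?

+5.5

The distance was about 3.6 in the first image and 9.1 in the second, so they moved 5.5 units further apart.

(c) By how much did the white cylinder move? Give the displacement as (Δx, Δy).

(-0.4, -3.3)

The white cylinder started near (2.7, 8.8) and ended near (2.3, 5.5).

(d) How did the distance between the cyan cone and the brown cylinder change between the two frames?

+0.9

They were about 1.5 units apart before and 2.4 after — 0.9 units further apart.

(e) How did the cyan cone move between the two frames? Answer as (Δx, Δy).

(1.5, 1.4)

The cyan cone started near (6.8, 4.3) and ended near (8.3, 5.7).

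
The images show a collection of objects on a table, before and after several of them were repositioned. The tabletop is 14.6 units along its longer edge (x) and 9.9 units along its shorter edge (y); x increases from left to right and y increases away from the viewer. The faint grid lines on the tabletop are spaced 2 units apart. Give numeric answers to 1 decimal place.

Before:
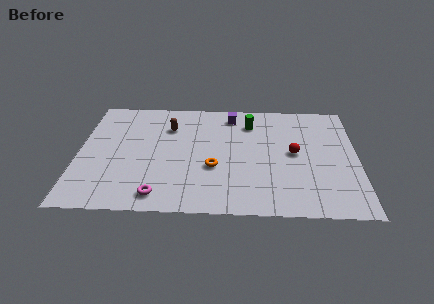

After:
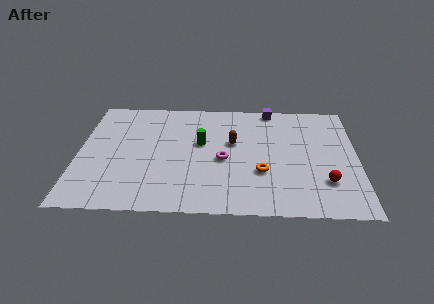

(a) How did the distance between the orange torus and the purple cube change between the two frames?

+0.9

Before: roughly 4.8 units apart; after: 5.7. That's 0.9 units further apart.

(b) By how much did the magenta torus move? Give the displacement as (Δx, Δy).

(3.3, 3.1)

From the two frames, the magenta torus sits at roughly (4.3, 1.3) before and (7.6, 4.4) after.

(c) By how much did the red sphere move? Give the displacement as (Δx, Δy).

(1.6, -2.4)

From the two frames, the red sphere sits at roughly (11.3, 5.1) before and (12.9, 2.7) after.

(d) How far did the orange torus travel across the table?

2.5

From (7.1, 3.7) to (9.6, 3.4), the orange torus covered √(2.5² + 0.3²) ≈ 2.5 units.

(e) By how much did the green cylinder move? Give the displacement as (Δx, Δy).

(-2.6, -1.9)

The green cylinder started near (9.0, 7.7) and ended near (6.4, 5.8).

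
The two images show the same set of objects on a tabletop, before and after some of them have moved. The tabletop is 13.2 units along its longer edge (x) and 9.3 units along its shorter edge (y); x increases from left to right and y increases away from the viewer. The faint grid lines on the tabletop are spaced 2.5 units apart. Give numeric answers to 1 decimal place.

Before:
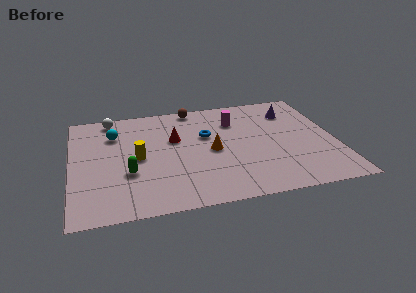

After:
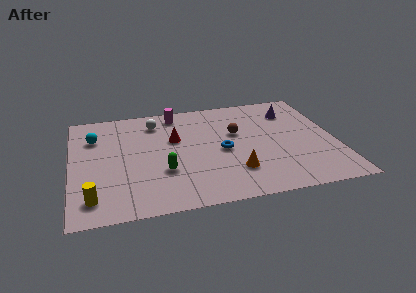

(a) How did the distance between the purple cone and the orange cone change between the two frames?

+0.7

Before: roughly 5.0 units apart; after: 5.7. That's 0.7 units further apart.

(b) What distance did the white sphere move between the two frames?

2.3

The white sphere was near (2.1, 8.3) before and (4.3, 7.5) after, so it travelled √(2.2² + 0.8²) ≈ 2.3 units.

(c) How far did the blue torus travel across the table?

1.7

The blue torus moved from about (6.8, 5.8) to (7.5, 4.3), a distance of √(0.7² + 1.5²) ≈ 1.7.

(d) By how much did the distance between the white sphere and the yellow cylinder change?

+2.8

They were about 4.0 units apart before and 6.8 after — 2.8 units further apart.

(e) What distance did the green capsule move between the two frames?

1.7

The green capsule moved from about (2.8, 3.3) to (4.5, 3.1), a distance of √(1.7² + 0.2²) ≈ 1.7.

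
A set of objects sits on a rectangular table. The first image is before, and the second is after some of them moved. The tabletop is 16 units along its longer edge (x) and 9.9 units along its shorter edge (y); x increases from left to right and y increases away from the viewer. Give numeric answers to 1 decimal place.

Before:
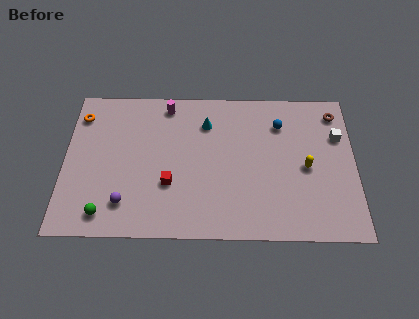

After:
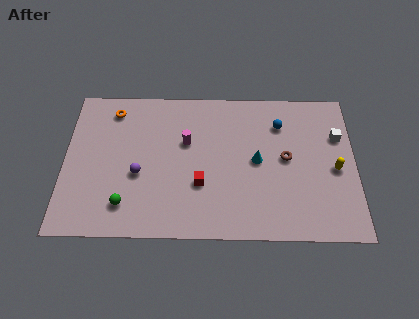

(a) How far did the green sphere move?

1.3

The green sphere moved from about (2.3, 1.4) to (3.4, 2.0), a distance of √(1.1² + 0.6²) ≈ 1.3.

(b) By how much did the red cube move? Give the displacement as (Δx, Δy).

(1.7, 0.0)

The red cube started near (5.8, 3.4) and ended near (7.5, 3.4).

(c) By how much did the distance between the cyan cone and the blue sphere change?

-1.3

Before: roughly 4.1 units apart; after: 2.8. That's 1.3 units closer together.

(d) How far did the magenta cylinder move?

2.7

The magenta cylinder was near (5.6, 8.7) before and (6.7, 6.2) after, so it travelled √(1.1² + 2.5²) ≈ 2.7 units.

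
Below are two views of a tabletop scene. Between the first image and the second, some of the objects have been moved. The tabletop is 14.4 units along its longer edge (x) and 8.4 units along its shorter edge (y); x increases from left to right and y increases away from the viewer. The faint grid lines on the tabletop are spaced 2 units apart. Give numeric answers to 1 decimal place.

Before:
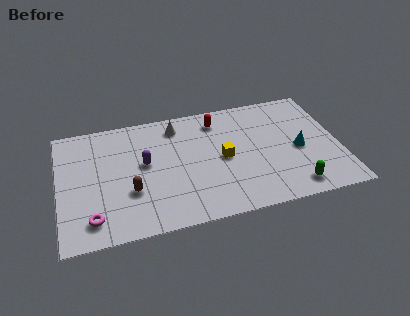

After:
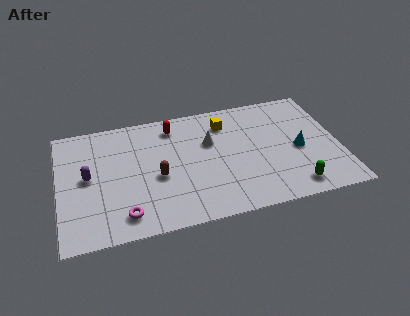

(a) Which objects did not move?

the green capsule and the cyan cone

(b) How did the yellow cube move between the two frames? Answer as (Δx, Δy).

(0.3, 2.5)

The yellow cube was at about (8.4, 4.1) and moved to about (8.7, 6.6).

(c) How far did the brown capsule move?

1.6

The brown capsule moved from about (3.6, 2.9) to (5.0, 3.6), a distance of √(1.4² + 0.7²) ≈ 1.6.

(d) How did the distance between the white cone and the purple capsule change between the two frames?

+3.5

Before: roughly 2.9 units apart; after: 6.4. That's 3.5 units further apart.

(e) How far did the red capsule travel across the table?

2.3

From (8.3, 6.9) to (6.0, 7.0), the red capsule covered √(2.3² + 0.1²) ≈ 2.3 units.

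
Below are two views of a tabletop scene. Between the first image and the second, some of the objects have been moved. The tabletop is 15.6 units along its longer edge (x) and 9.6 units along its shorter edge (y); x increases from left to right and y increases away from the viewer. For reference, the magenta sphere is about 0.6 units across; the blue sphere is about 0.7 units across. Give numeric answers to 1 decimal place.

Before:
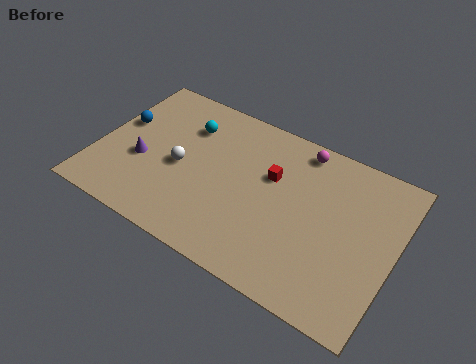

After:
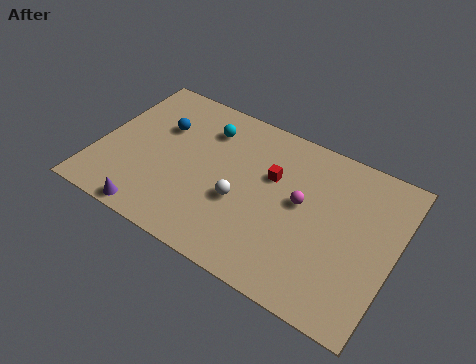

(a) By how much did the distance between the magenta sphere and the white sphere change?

-3.7

The distance was about 7.1 in the first image and 3.4 in the second, so they moved 3.7 units closer together.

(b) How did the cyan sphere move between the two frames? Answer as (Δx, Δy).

(1.0, 0.3)

The cyan sphere was at about (4.3, 7.1) and moved to about (5.3, 7.4).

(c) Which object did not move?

the red cube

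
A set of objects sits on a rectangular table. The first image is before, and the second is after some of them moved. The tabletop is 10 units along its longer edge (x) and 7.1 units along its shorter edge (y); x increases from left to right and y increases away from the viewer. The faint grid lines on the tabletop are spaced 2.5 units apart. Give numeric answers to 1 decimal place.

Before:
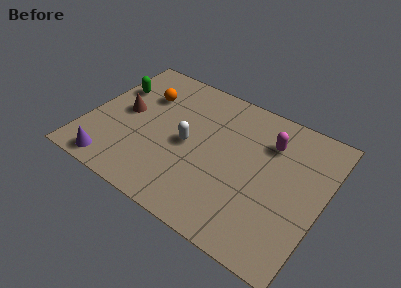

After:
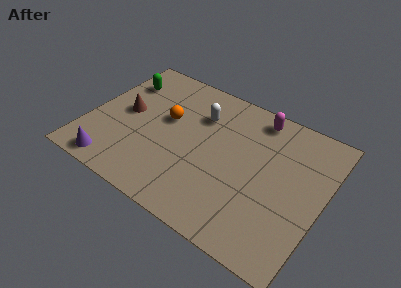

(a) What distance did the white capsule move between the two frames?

1.7

The white capsule moved from about (4.3, 3.4) to (4.5, 5.1), a distance of √(0.2² + 1.7²) ≈ 1.7.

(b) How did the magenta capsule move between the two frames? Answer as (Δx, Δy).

(-0.7, 1.0)

The magenta capsule started near (7.5, 5.2) and ended near (6.8, 6.2).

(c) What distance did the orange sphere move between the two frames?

1.4

From (2.1, 5.0) to (3.2, 4.2), the orange sphere covered √(1.1² + 0.8²) ≈ 1.4 units.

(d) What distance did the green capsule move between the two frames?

0.5

The green capsule moved from about (0.8, 4.8) to (1.0, 5.3), a distance of √(0.2² + 0.5²) ≈ 0.5.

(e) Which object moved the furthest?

the white capsule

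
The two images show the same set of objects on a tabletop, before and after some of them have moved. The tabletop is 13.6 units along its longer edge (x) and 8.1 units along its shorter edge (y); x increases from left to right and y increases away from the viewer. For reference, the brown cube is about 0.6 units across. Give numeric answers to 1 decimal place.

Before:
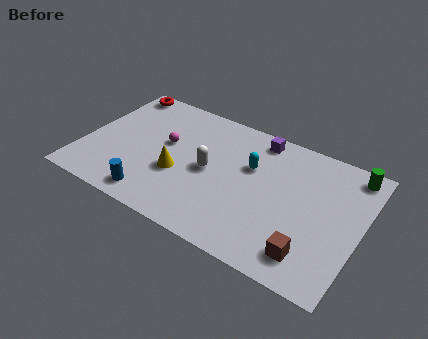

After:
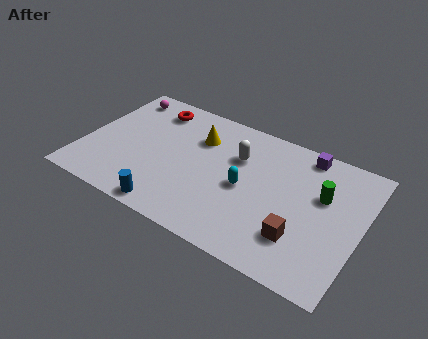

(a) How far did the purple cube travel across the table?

2.3

From (8.2, 7.1) to (10.5, 7.2), the purple cube covered √(2.3² + 0.1²) ≈ 2.3 units.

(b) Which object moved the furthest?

the magenta sphere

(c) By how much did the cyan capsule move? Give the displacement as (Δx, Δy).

(-0.1, -1.4)

The cyan capsule was at about (8.1, 5.2) and moved to about (8.0, 3.8).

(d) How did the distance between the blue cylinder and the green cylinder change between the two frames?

-2.7

The distance was about 10.7 in the first image and 8.0 in the second, so they moved 2.7 units closer together.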